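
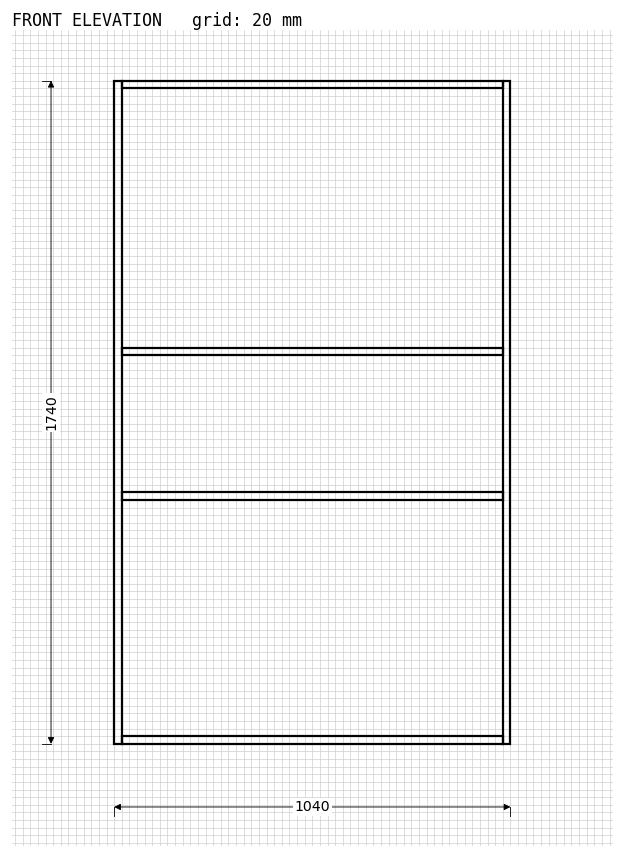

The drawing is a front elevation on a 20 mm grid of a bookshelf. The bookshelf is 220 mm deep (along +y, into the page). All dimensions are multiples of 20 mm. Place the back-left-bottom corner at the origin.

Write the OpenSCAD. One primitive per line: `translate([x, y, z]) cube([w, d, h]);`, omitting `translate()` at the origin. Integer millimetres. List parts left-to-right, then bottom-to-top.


cube([20, 220, 1740]);
translate([20, 0, 0]) cube([1000, 220, 20]);
translate([20, 0, 640]) cube([1000, 220, 20]);
translate([20, 0, 1020]) cube([1000, 220, 20]);
translate([20, 0, 1720]) cube([1000, 220, 20]);
translate([1020, 0, 0]) cube([20, 220, 1740]);


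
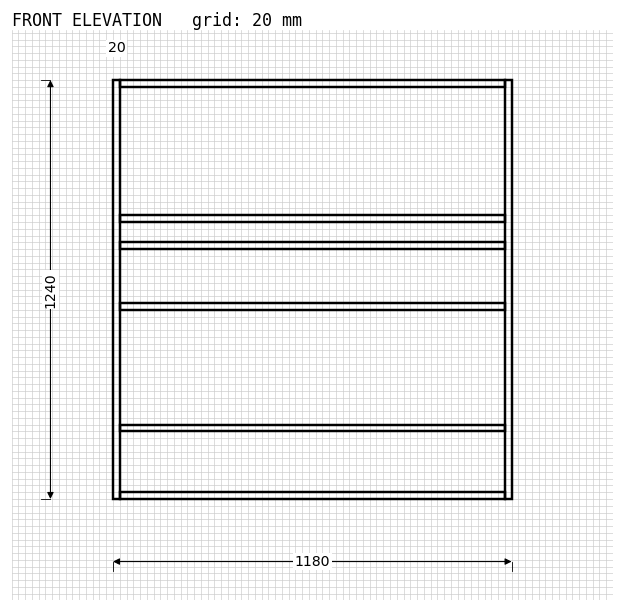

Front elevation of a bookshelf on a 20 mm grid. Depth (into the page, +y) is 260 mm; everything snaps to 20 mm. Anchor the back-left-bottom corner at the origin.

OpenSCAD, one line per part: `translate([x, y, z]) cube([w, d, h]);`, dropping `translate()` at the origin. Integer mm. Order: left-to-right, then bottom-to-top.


cube([20, 260, 1240]);
translate([20, 0, 0]) cube([1140, 260, 20]);
translate([20, 0, 200]) cube([1140, 260, 20]);
translate([20, 0, 560]) cube([1140, 260, 20]);
translate([20, 0, 740]) cube([1140, 260, 20]);
translate([20, 0, 820]) cube([1140, 260, 20]);
translate([20, 0, 1220]) cube([1140, 260, 20]);
translate([1160, 0, 0]) cube([20, 260, 1240]);


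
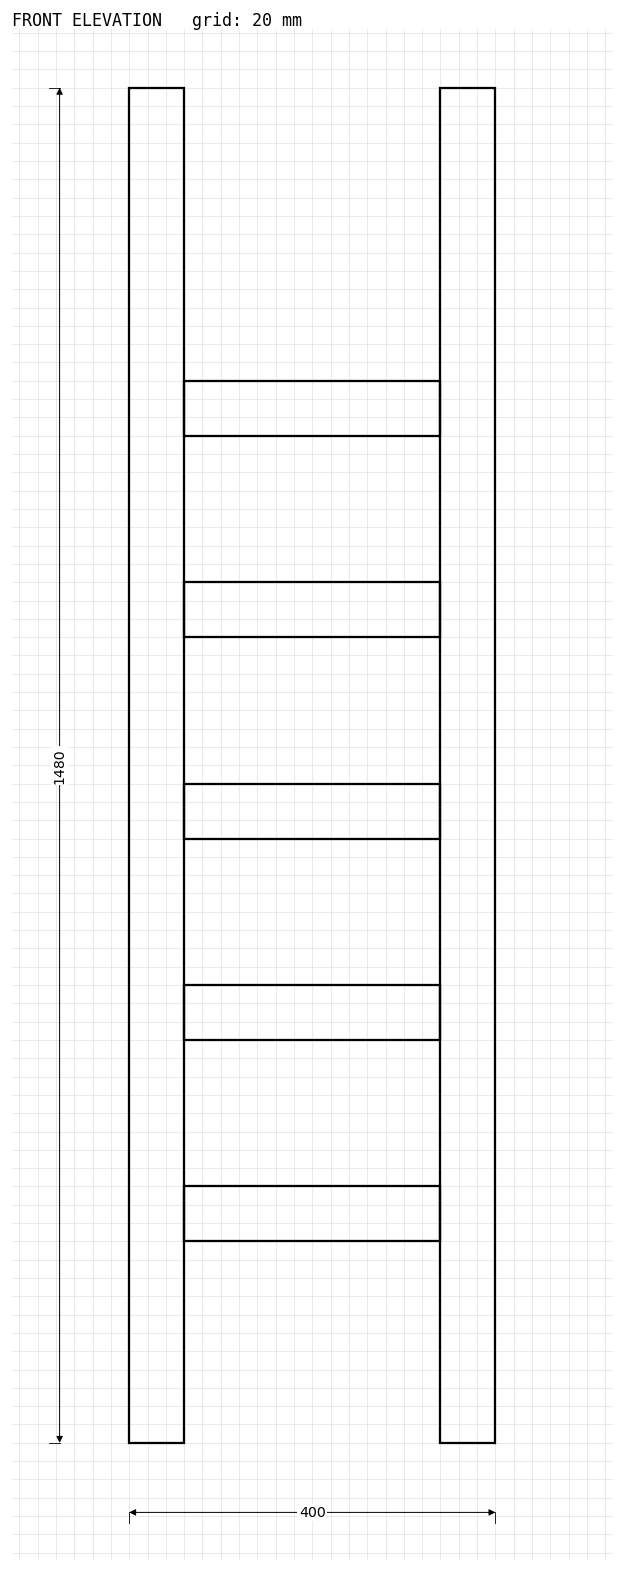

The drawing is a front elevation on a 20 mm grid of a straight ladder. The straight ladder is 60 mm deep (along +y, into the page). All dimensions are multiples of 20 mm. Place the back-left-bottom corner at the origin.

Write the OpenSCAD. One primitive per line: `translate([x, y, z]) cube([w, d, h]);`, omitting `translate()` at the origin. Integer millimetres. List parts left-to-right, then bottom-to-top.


cube([60, 60, 1480]);
translate([60, 0, 220]) cube([280, 60, 60]);
translate([60, 0, 440]) cube([280, 60, 60]);
translate([60, 0, 660]) cube([280, 60, 60]);
translate([60, 0, 880]) cube([280, 60, 60]);
translate([60, 0, 1100]) cube([280, 60, 60]);
translate([340, 0, 0]) cube([60, 60, 1480]);


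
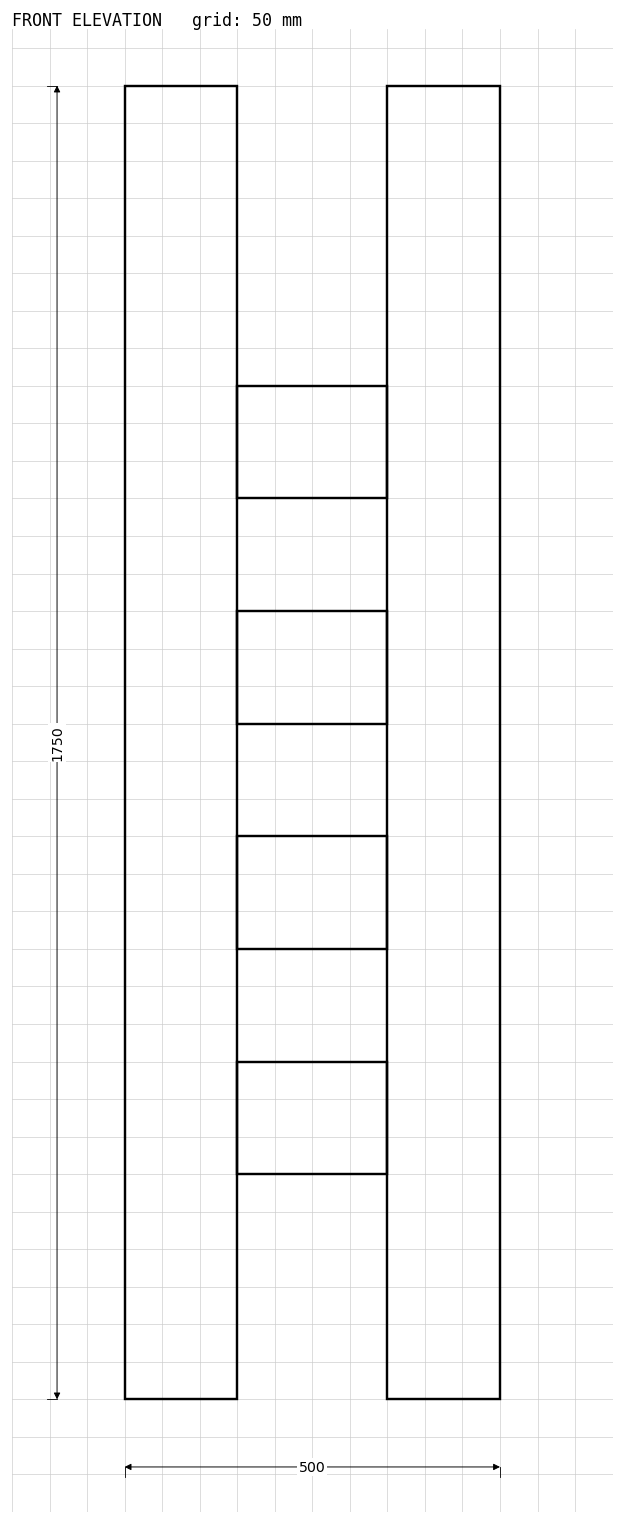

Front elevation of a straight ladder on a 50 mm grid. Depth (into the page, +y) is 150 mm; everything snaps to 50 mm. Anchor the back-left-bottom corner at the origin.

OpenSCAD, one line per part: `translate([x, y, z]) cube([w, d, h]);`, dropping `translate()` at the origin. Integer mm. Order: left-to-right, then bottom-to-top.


cube([150, 150, 1750]);
translate([150, 0, 300]) cube([200, 150, 150]);
translate([150, 0, 600]) cube([200, 150, 150]);
translate([150, 0, 900]) cube([200, 150, 150]);
translate([150, 0, 1200]) cube([200, 150, 150]);
translate([350, 0, 0]) cube([150, 150, 1750]);


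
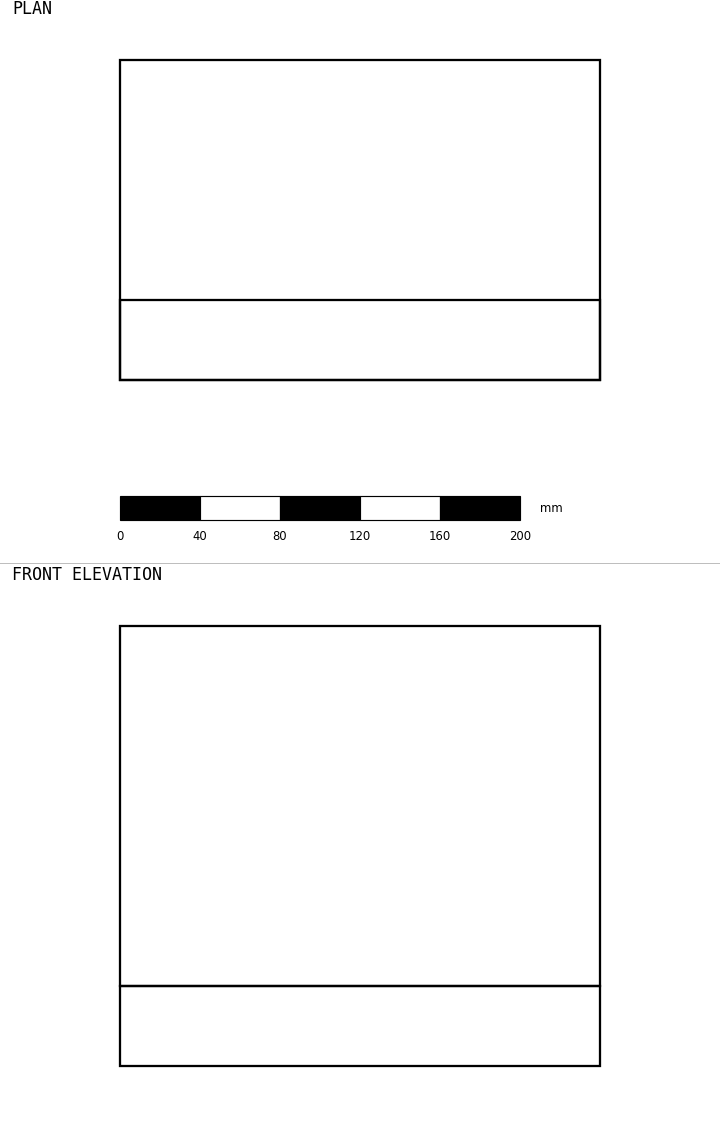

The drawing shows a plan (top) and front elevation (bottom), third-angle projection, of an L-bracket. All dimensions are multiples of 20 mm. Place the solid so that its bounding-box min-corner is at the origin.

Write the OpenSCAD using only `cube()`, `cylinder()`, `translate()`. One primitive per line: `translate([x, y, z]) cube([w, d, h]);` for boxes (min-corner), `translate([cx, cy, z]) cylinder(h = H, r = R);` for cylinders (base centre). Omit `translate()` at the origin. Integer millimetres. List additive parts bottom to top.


cube([240, 160, 40]);
translate([0, 0, 40]) cube([240, 40, 180]);


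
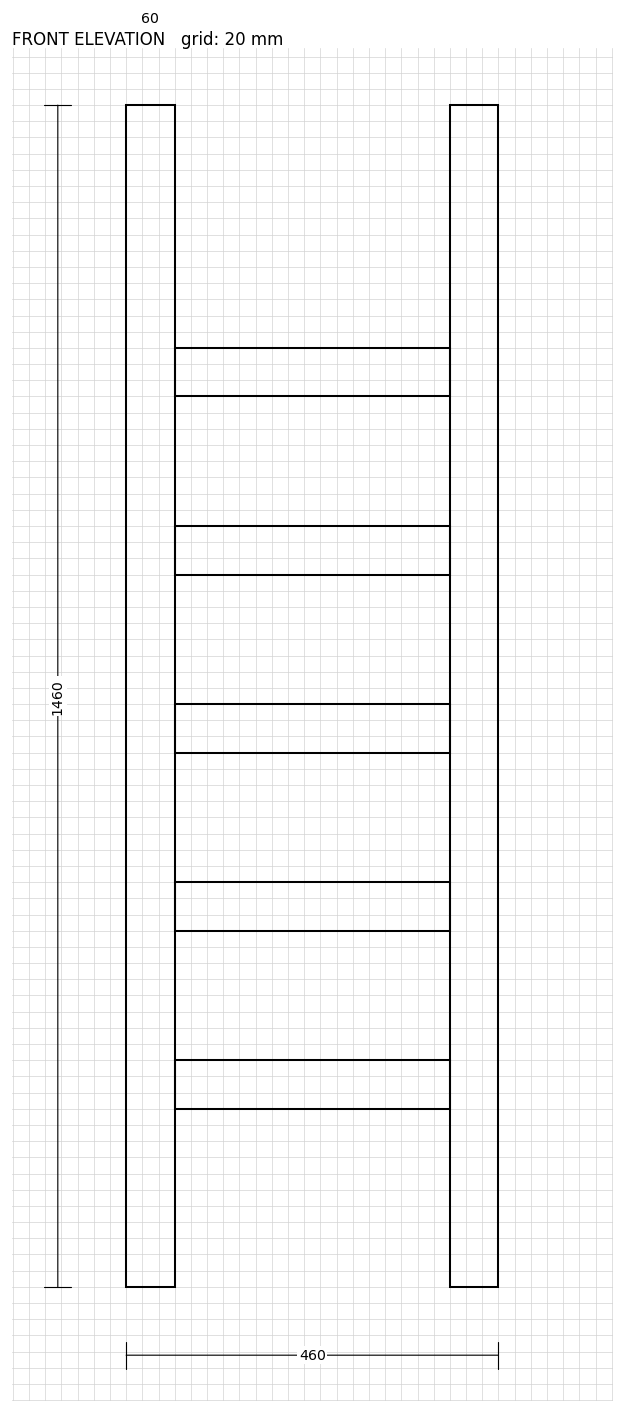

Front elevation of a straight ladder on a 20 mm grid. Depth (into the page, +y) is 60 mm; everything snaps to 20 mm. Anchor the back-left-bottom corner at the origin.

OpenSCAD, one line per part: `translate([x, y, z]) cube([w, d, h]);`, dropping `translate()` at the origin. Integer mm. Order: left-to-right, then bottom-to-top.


cube([60, 60, 1460]);
translate([60, 0, 220]) cube([340, 60, 60]);
translate([60, 0, 440]) cube([340, 60, 60]);
translate([60, 0, 660]) cube([340, 60, 60]);
translate([60, 0, 880]) cube([340, 60, 60]);
translate([60, 0, 1100]) cube([340, 60, 60]);
translate([400, 0, 0]) cube([60, 60, 1460]);


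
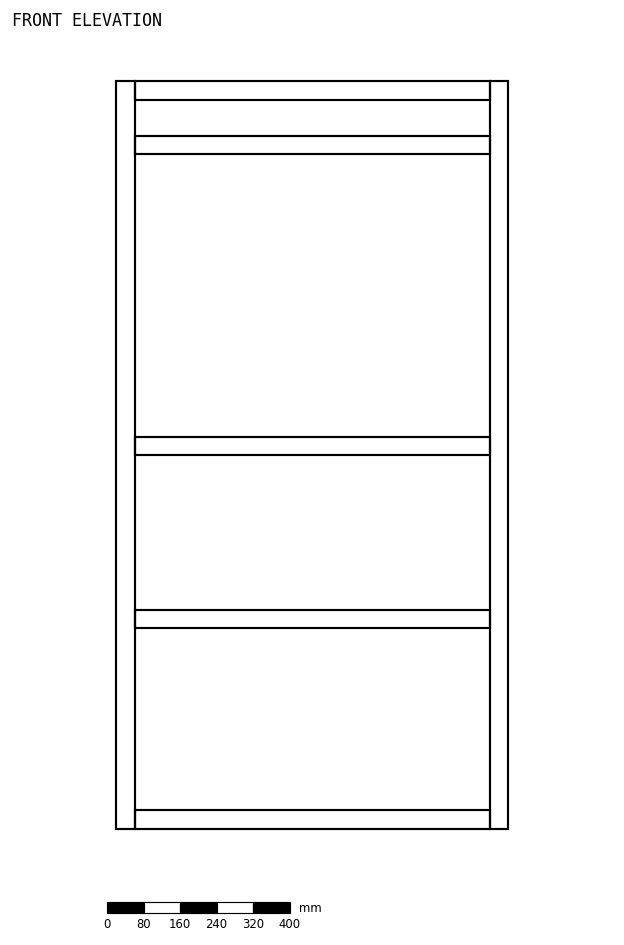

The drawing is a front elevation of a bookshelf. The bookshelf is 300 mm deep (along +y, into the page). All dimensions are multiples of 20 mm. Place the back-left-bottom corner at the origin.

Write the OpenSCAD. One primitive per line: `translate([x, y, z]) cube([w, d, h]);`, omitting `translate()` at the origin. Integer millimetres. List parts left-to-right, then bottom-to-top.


cube([40, 300, 1640]);
translate([40, 0, 0]) cube([780, 300, 40]);
translate([40, 0, 440]) cube([780, 300, 40]);
translate([40, 0, 820]) cube([780, 300, 40]);
translate([40, 0, 1480]) cube([780, 300, 40]);
translate([40, 0, 1600]) cube([780, 300, 40]);
translate([820, 0, 0]) cube([40, 300, 1640]);


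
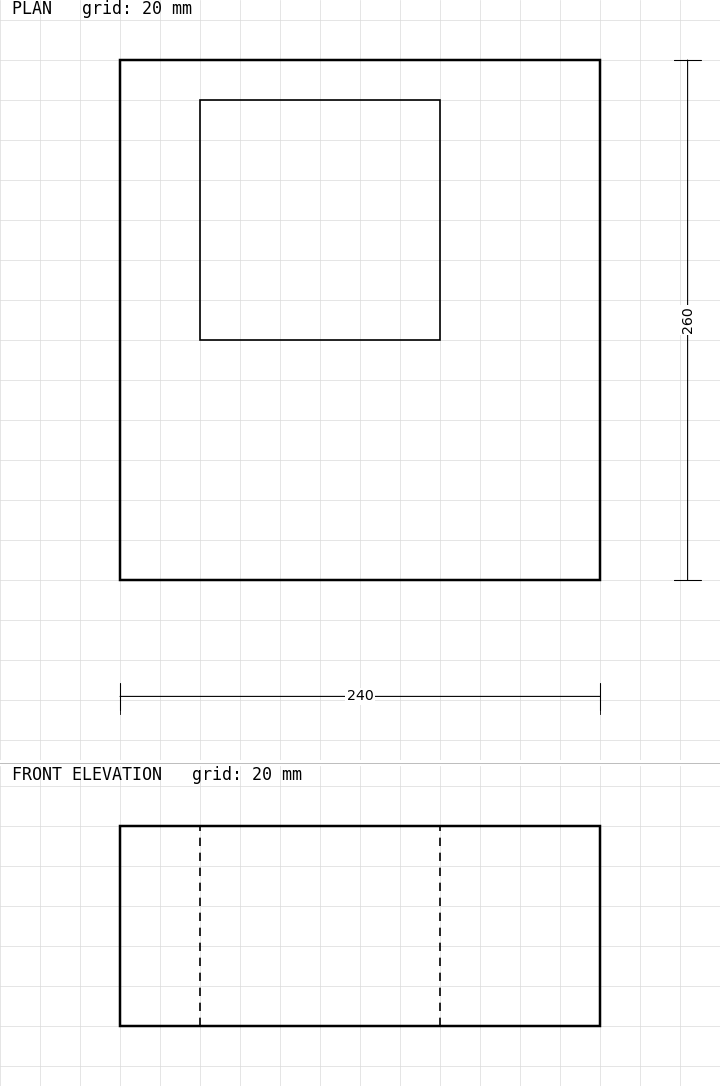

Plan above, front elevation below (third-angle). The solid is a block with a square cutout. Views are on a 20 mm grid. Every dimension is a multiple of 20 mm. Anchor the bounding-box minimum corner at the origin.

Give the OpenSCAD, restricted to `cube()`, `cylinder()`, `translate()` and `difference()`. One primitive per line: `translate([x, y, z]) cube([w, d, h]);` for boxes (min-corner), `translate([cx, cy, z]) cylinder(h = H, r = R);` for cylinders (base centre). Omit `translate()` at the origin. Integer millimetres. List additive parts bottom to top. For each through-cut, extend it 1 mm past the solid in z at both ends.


difference() {
  cube([240, 260, 100]);
  translate([40, 120, -1]) cube([120, 120, 102]);
}


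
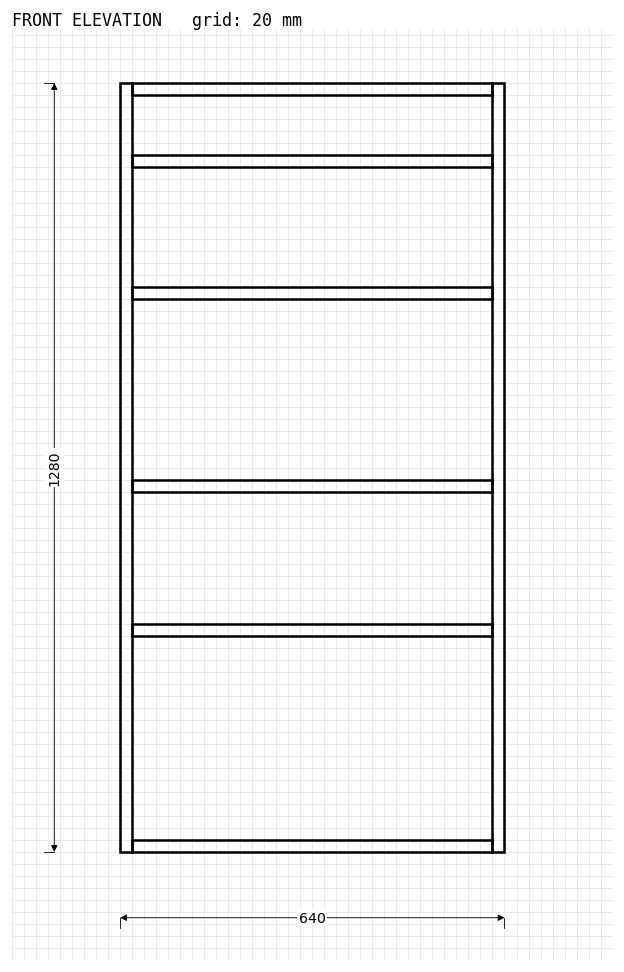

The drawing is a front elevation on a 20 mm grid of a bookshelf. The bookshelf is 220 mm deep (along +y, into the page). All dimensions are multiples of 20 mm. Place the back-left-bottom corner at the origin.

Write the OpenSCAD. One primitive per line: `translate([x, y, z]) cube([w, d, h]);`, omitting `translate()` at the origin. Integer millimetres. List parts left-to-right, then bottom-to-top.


cube([20, 220, 1280]);
translate([20, 0, 0]) cube([600, 220, 20]);
translate([20, 0, 360]) cube([600, 220, 20]);
translate([20, 0, 600]) cube([600, 220, 20]);
translate([20, 0, 920]) cube([600, 220, 20]);
translate([20, 0, 1140]) cube([600, 220, 20]);
translate([20, 0, 1260]) cube([600, 220, 20]);
translate([620, 0, 0]) cube([20, 220, 1280]);


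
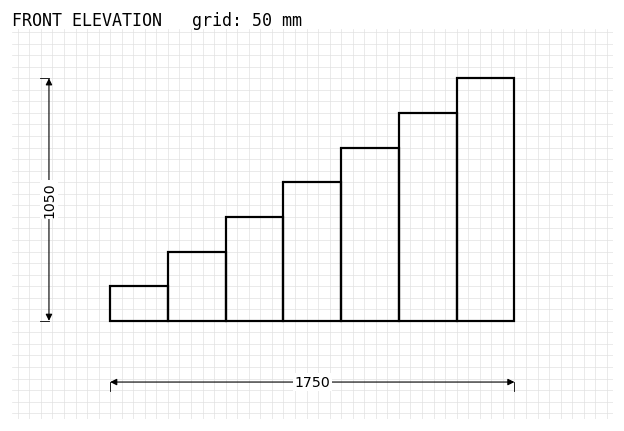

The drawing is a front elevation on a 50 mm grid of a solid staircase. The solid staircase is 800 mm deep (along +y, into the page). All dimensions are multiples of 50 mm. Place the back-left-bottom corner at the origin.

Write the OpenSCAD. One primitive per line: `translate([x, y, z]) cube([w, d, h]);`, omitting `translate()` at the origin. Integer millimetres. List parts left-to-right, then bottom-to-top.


cube([250, 800, 150]);
translate([250, 0, 0]) cube([250, 800, 300]);
translate([500, 0, 0]) cube([250, 800, 450]);
translate([750, 0, 0]) cube([250, 800, 600]);
translate([1000, 0, 0]) cube([250, 800, 750]);
translate([1250, 0, 0]) cube([250, 800, 900]);
translate([1500, 0, 0]) cube([250, 800, 1050]);


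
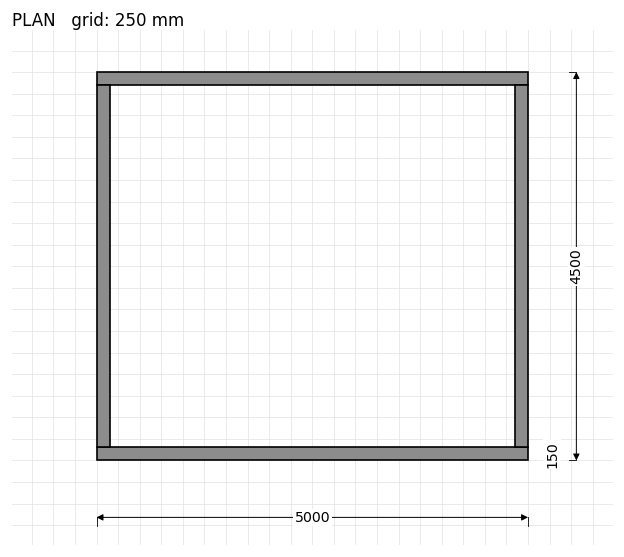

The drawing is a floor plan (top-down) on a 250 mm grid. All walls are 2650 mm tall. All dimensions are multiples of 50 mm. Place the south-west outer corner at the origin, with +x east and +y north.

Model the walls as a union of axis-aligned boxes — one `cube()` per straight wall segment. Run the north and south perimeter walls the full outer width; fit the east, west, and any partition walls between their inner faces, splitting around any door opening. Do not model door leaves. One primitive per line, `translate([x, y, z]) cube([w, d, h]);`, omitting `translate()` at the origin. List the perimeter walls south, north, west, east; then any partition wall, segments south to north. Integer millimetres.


cube([5000, 150, 2650]);
translate([0, 4350, 0]) cube([5000, 150, 2650]);
translate([0, 150, 0]) cube([150, 4200, 2650]);
translate([4850, 150, 0]) cube([150, 4200, 2650]);


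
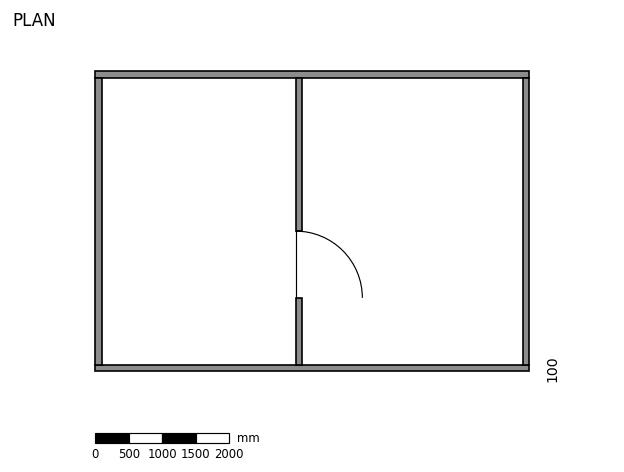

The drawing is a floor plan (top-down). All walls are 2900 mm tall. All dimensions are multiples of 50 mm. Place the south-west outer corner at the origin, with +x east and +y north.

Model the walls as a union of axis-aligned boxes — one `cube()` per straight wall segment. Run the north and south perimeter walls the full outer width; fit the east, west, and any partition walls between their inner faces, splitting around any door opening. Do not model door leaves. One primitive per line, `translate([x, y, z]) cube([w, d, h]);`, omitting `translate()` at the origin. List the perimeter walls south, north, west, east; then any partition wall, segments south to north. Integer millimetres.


cube([6500, 100, 2900]);
translate([0, 4400, 0]) cube([6500, 100, 2900]);
translate([0, 100, 0]) cube([100, 4300, 2900]);
translate([6400, 100, 0]) cube([100, 4300, 2900]);
translate([3000, 100, 0]) cube([100, 1000, 2900]);
translate([3000, 2100, 0]) cube([100, 2300, 2900]);


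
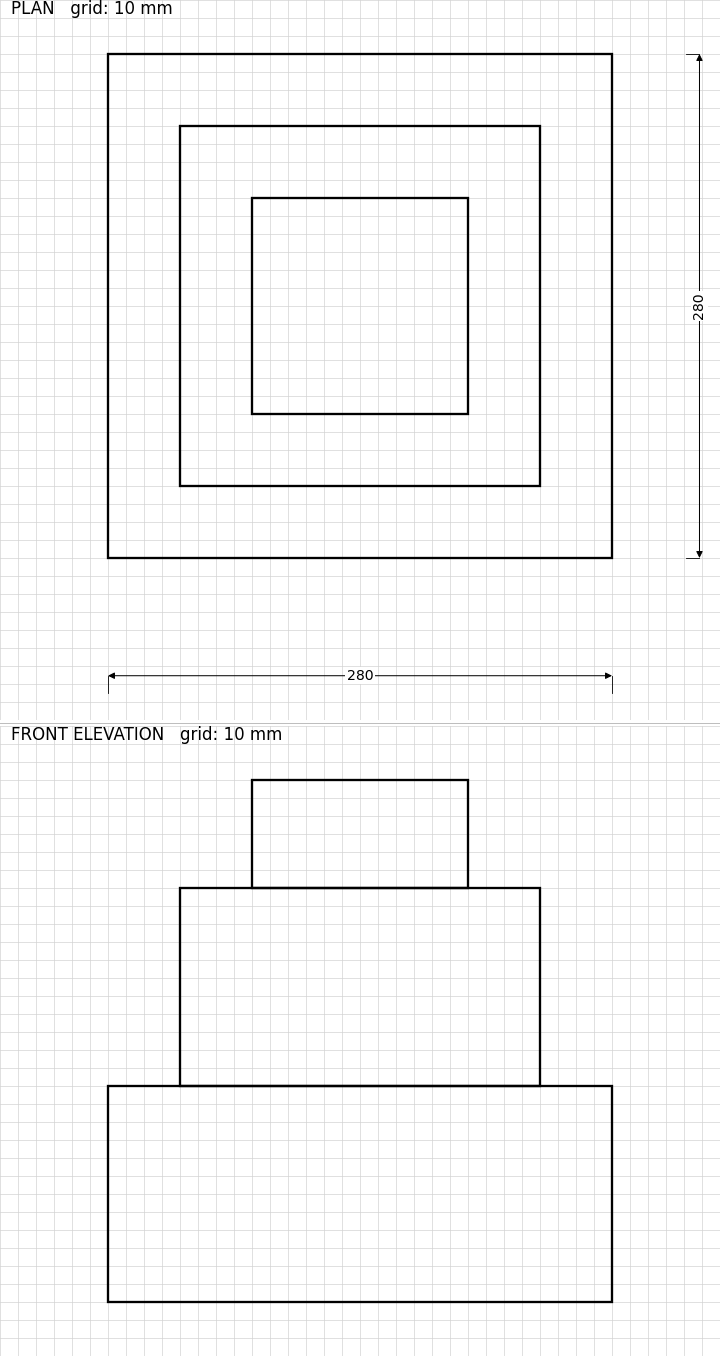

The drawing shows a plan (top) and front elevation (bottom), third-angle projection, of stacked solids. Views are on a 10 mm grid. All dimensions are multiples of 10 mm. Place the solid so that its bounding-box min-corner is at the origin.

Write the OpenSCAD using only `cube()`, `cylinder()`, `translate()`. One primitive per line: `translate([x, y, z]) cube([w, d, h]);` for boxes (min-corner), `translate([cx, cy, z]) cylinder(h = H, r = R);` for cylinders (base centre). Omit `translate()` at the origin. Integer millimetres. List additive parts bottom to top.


cube([280, 280, 120]);
translate([40, 40, 120]) cube([200, 200, 110]);
translate([80, 80, 230]) cube([120, 120, 60]);


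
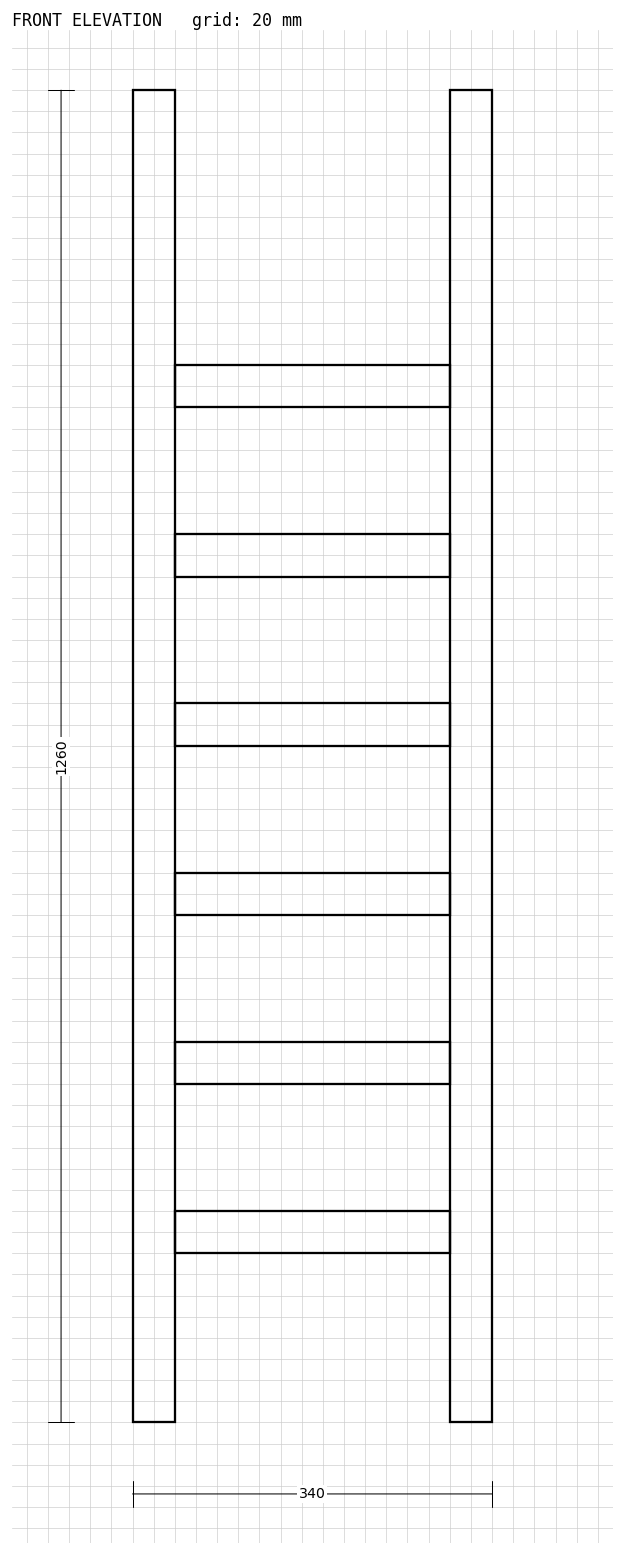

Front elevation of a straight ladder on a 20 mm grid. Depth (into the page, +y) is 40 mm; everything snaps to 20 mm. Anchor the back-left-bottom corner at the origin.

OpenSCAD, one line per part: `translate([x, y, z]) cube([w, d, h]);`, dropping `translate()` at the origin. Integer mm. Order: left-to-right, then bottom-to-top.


cube([40, 40, 1260]);
translate([40, 0, 160]) cube([260, 40, 40]);
translate([40, 0, 320]) cube([260, 40, 40]);
translate([40, 0, 480]) cube([260, 40, 40]);
translate([40, 0, 640]) cube([260, 40, 40]);
translate([40, 0, 800]) cube([260, 40, 40]);
translate([40, 0, 960]) cube([260, 40, 40]);
translate([300, 0, 0]) cube([40, 40, 1260]);


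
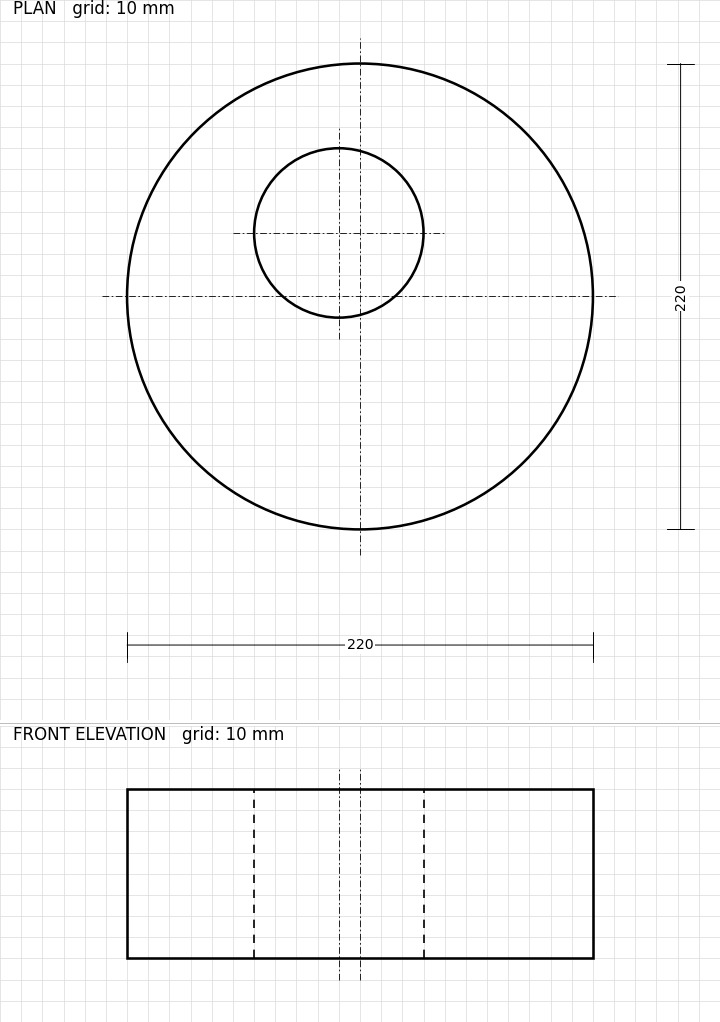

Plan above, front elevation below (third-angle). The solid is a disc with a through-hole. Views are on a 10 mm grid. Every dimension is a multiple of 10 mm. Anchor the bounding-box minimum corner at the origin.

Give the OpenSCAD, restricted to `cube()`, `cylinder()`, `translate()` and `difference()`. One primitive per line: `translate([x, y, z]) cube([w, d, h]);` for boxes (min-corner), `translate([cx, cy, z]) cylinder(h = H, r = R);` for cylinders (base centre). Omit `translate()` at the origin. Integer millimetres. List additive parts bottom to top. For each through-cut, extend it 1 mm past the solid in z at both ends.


difference() {
  translate([110, 110, 0]) cylinder(h = 80, r = 110);
  translate([100, 140, -1]) cylinder(h = 82, r = 40);
}


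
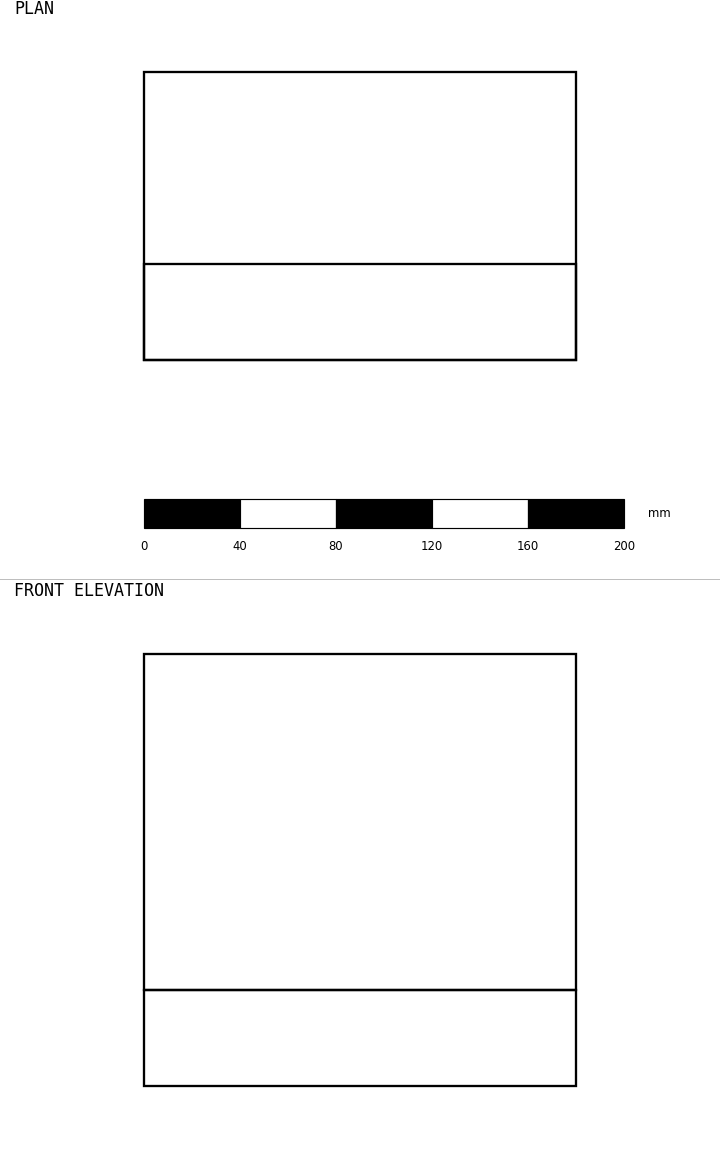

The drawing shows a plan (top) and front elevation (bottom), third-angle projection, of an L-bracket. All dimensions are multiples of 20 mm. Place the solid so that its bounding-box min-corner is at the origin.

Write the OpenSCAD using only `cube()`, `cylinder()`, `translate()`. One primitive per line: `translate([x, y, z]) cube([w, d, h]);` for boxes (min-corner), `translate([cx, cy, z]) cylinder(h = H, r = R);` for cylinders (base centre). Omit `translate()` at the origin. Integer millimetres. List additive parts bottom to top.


cube([180, 120, 40]);
translate([0, 0, 40]) cube([180, 40, 140]);


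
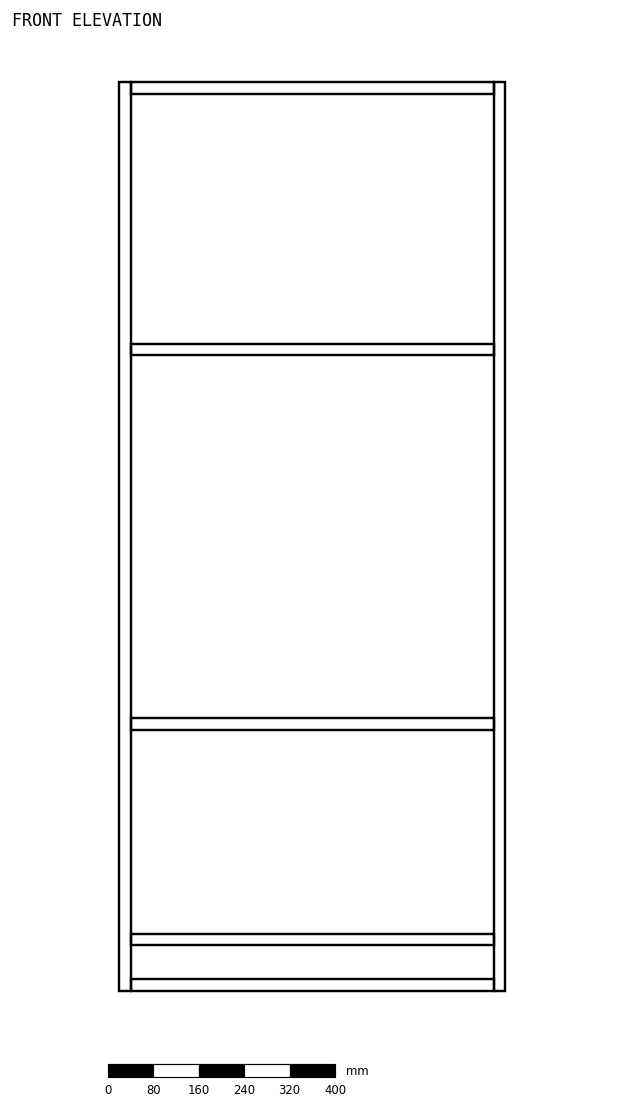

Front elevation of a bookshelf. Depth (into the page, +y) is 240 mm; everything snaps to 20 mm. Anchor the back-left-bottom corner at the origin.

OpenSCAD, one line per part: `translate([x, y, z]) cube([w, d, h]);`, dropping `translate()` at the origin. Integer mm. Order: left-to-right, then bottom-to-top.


cube([20, 240, 1600]);
translate([20, 0, 0]) cube([640, 240, 20]);
translate([20, 0, 80]) cube([640, 240, 20]);
translate([20, 0, 460]) cube([640, 240, 20]);
translate([20, 0, 1120]) cube([640, 240, 20]);
translate([20, 0, 1580]) cube([640, 240, 20]);
translate([660, 0, 0]) cube([20, 240, 1600]);


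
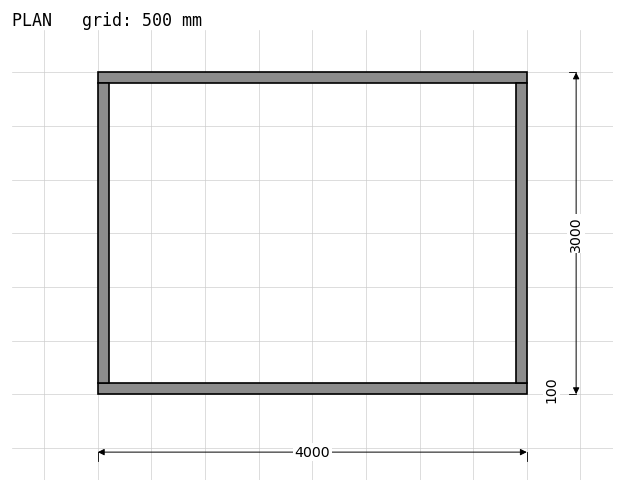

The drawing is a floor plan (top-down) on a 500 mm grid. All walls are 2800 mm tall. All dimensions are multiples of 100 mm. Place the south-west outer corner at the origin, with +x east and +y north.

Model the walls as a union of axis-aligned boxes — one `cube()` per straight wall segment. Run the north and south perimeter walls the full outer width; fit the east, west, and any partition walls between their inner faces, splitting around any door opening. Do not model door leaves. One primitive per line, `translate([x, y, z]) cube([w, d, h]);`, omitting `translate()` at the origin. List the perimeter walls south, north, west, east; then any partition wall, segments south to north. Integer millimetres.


cube([4000, 100, 2800]);
translate([0, 2900, 0]) cube([4000, 100, 2800]);
translate([0, 100, 0]) cube([100, 2800, 2800]);
translate([3900, 100, 0]) cube([100, 2800, 2800]);


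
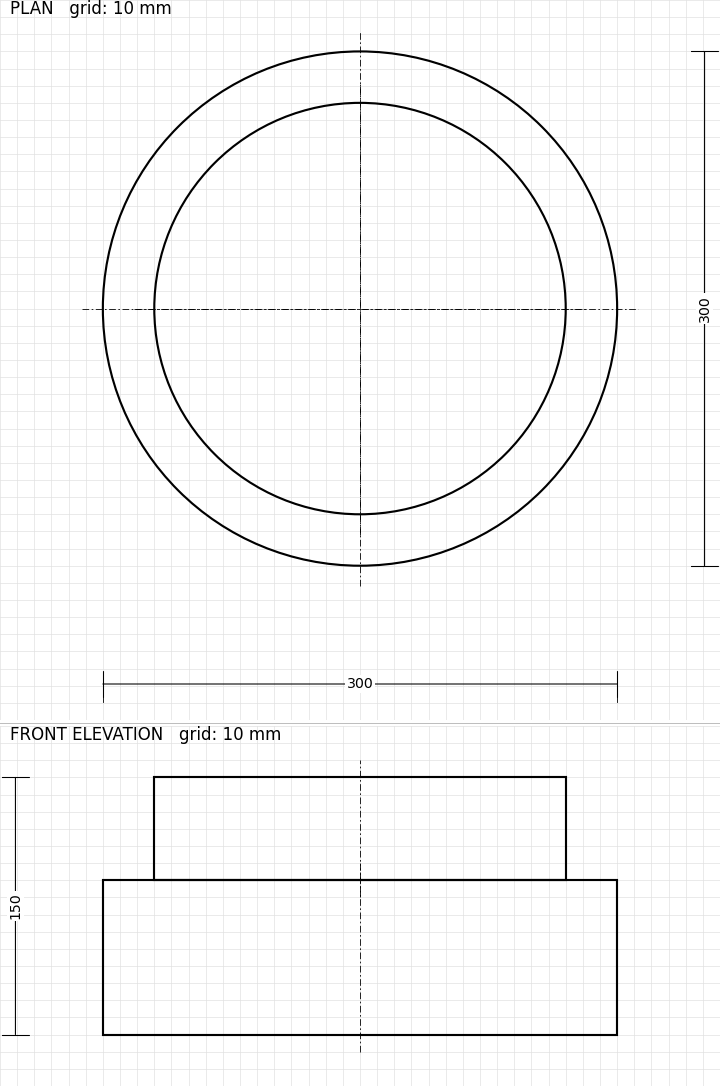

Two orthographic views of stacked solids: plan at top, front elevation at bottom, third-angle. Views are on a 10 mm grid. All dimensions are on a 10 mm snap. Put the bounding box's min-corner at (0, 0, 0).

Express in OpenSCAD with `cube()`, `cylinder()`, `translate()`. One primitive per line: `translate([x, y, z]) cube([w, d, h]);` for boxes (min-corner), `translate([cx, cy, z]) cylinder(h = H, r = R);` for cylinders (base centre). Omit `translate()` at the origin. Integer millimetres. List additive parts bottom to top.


translate([150, 150, 0]) cylinder(h = 90, r = 150);
translate([150, 150, 90]) cylinder(h = 60, r = 120);


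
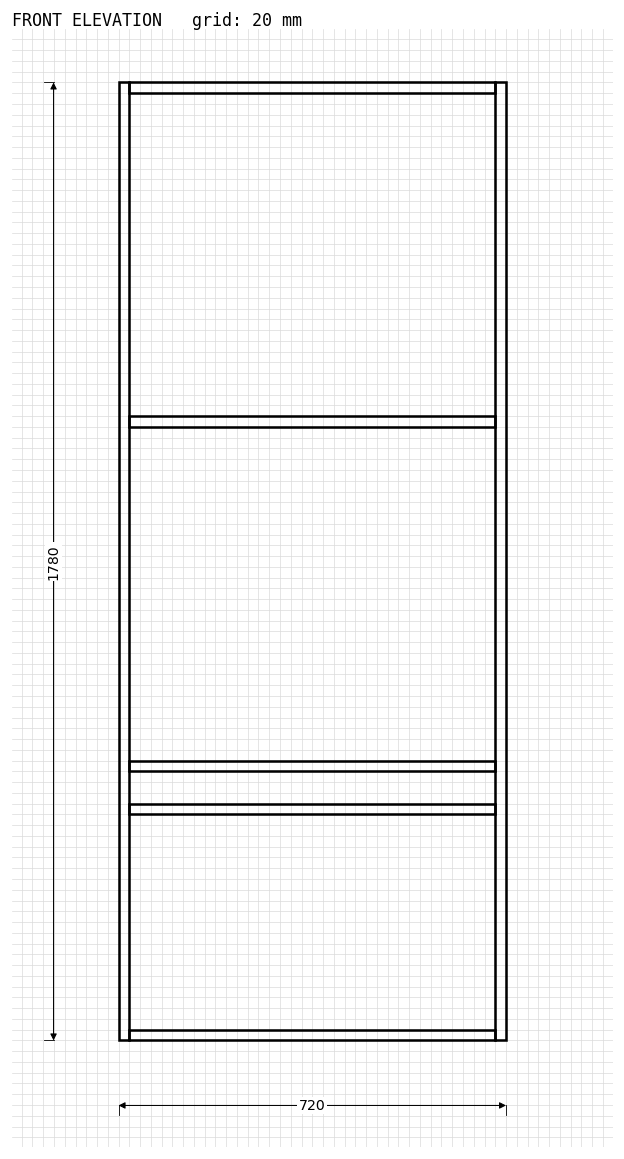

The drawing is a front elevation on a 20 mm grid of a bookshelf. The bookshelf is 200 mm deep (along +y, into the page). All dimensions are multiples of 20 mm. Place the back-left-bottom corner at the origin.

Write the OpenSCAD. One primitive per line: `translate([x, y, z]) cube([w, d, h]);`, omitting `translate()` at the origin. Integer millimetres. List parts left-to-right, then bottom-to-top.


cube([20, 200, 1780]);
translate([20, 0, 0]) cube([680, 200, 20]);
translate([20, 0, 420]) cube([680, 200, 20]);
translate([20, 0, 500]) cube([680, 200, 20]);
translate([20, 0, 1140]) cube([680, 200, 20]);
translate([20, 0, 1760]) cube([680, 200, 20]);
translate([700, 0, 0]) cube([20, 200, 1780]);


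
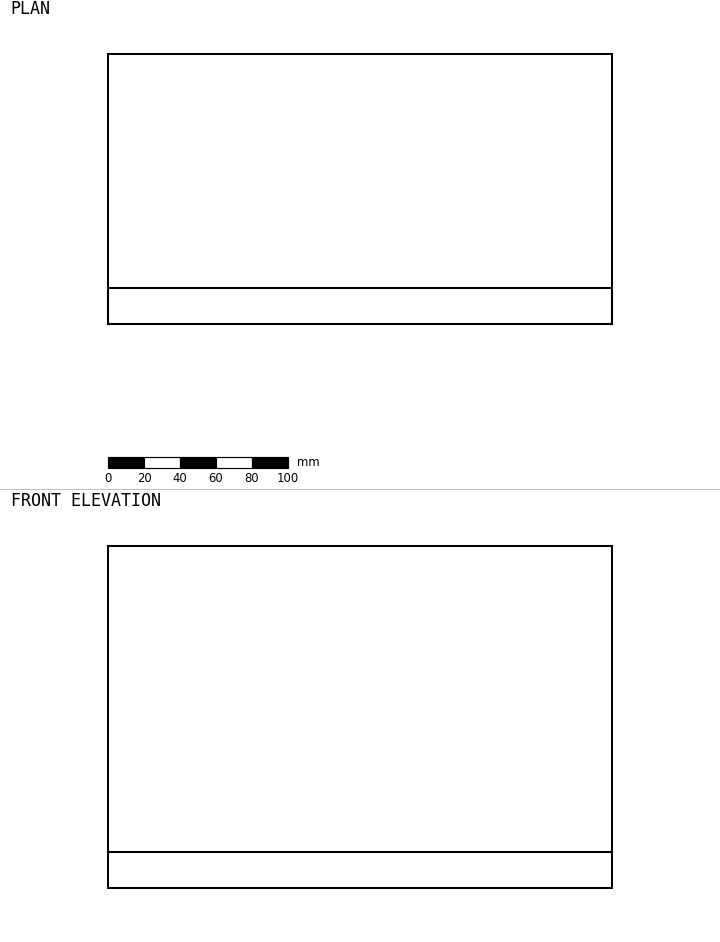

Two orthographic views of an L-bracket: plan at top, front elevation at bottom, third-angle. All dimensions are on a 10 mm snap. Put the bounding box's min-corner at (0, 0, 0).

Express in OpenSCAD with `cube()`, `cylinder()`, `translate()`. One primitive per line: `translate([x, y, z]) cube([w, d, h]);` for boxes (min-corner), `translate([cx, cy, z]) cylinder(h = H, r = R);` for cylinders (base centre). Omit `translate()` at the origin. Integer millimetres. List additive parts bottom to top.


cube([280, 150, 20]);
translate([0, 0, 20]) cube([280, 20, 170]);


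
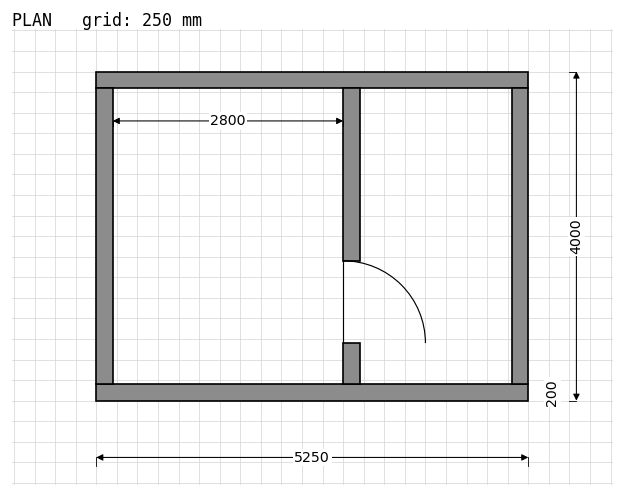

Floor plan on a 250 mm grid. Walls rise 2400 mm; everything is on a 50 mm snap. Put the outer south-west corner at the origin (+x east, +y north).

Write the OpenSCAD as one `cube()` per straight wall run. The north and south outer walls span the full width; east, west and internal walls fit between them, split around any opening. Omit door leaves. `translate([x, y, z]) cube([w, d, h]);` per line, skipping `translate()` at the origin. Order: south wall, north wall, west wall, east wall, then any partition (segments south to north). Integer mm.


cube([5250, 200, 2400]);
translate([0, 3800, 0]) cube([5250, 200, 2400]);
translate([0, 200, 0]) cube([200, 3600, 2400]);
translate([5050, 200, 0]) cube([200, 3600, 2400]);
translate([3000, 200, 0]) cube([200, 500, 2400]);
translate([3000, 1700, 0]) cube([200, 2100, 2400]);


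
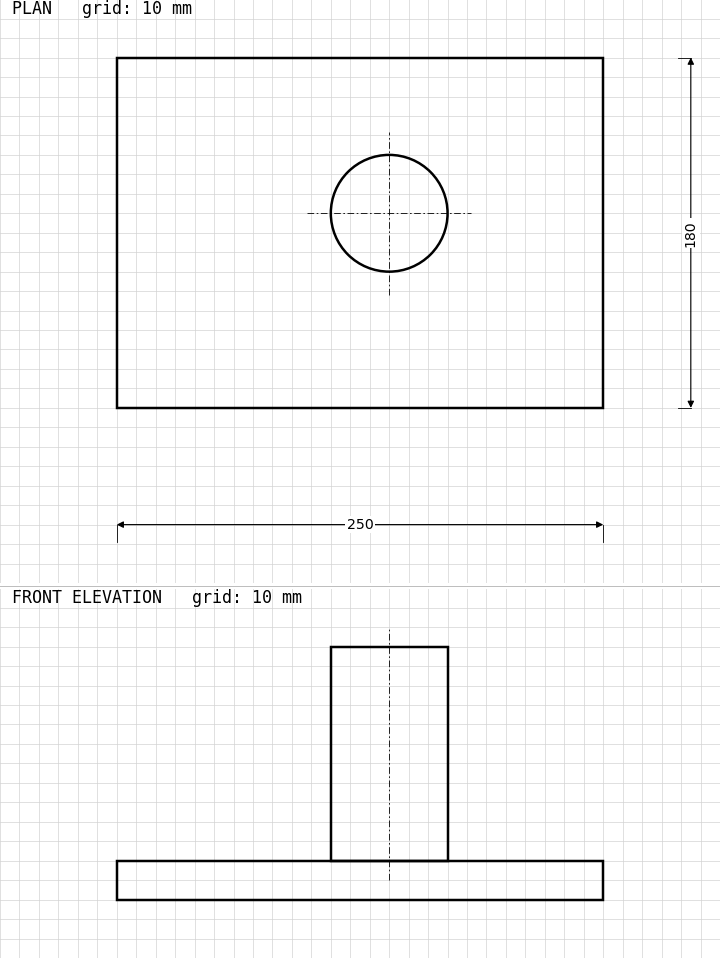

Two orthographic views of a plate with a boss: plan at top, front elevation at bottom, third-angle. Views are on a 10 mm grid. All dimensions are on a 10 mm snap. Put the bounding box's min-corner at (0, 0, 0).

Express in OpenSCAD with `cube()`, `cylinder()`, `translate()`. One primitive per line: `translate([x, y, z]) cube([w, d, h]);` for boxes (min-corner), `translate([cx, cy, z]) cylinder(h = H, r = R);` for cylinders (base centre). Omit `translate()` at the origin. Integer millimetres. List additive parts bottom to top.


cube([250, 180, 20]);
translate([140, 100, 20]) cylinder(h = 110, r = 30);


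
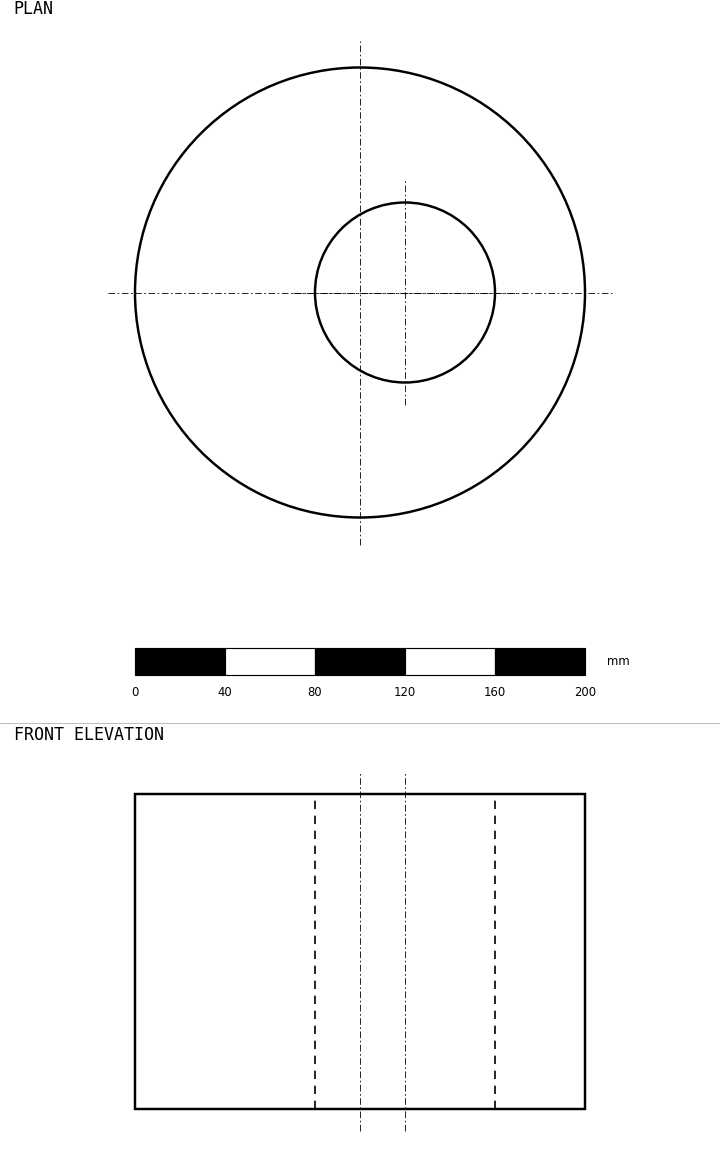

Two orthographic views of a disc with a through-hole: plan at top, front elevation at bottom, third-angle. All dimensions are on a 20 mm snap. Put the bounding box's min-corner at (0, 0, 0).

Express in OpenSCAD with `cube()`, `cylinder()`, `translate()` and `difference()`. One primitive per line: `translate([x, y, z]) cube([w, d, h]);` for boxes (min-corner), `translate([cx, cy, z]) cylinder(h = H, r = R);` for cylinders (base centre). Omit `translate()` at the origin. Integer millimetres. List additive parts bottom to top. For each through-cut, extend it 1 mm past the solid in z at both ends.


difference() {
  translate([100, 100, 0]) cylinder(h = 140, r = 100);
  translate([120, 100, -1]) cylinder(h = 142, r = 40);
}


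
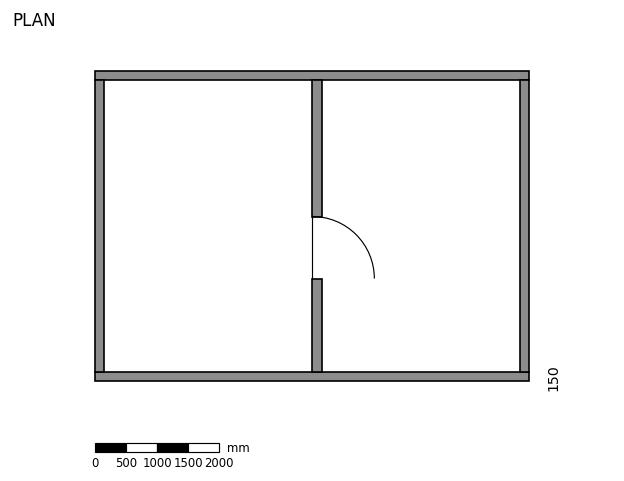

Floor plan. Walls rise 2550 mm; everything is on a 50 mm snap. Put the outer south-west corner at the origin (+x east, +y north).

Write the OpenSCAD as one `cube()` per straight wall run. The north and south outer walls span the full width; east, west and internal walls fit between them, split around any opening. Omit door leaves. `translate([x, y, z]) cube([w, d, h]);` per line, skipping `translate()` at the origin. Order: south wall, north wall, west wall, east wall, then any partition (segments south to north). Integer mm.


cube([7000, 150, 2550]);
translate([0, 4850, 0]) cube([7000, 150, 2550]);
translate([0, 150, 0]) cube([150, 4700, 2550]);
translate([6850, 150, 0]) cube([150, 4700, 2550]);
translate([3500, 150, 0]) cube([150, 1500, 2550]);
translate([3500, 2650, 0]) cube([150, 2200, 2550]);


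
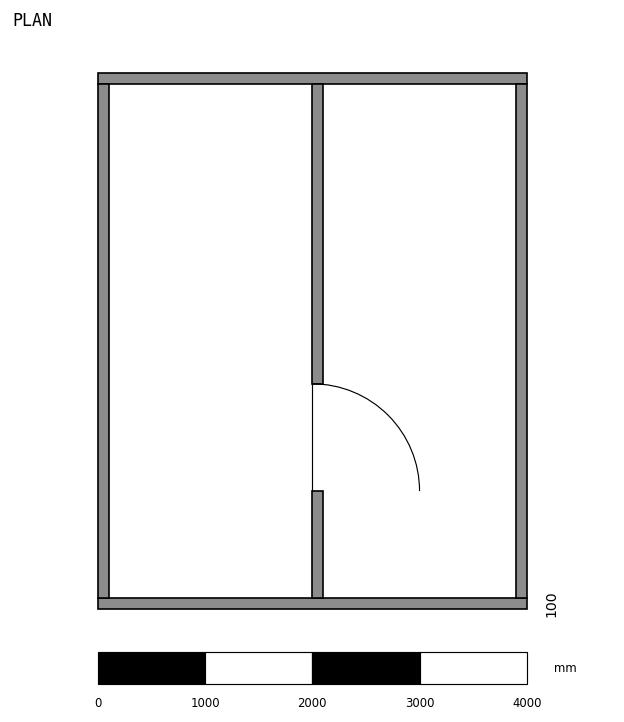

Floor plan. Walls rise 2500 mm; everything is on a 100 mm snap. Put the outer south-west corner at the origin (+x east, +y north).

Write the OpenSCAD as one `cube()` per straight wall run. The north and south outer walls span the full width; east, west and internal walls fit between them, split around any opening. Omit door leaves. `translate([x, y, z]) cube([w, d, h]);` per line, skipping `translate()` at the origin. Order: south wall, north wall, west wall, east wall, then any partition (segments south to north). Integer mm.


cube([4000, 100, 2500]);
translate([0, 4900, 0]) cube([4000, 100, 2500]);
translate([0, 100, 0]) cube([100, 4800, 2500]);
translate([3900, 100, 0]) cube([100, 4800, 2500]);
translate([2000, 100, 0]) cube([100, 1000, 2500]);
translate([2000, 2100, 0]) cube([100, 2800, 2500]);


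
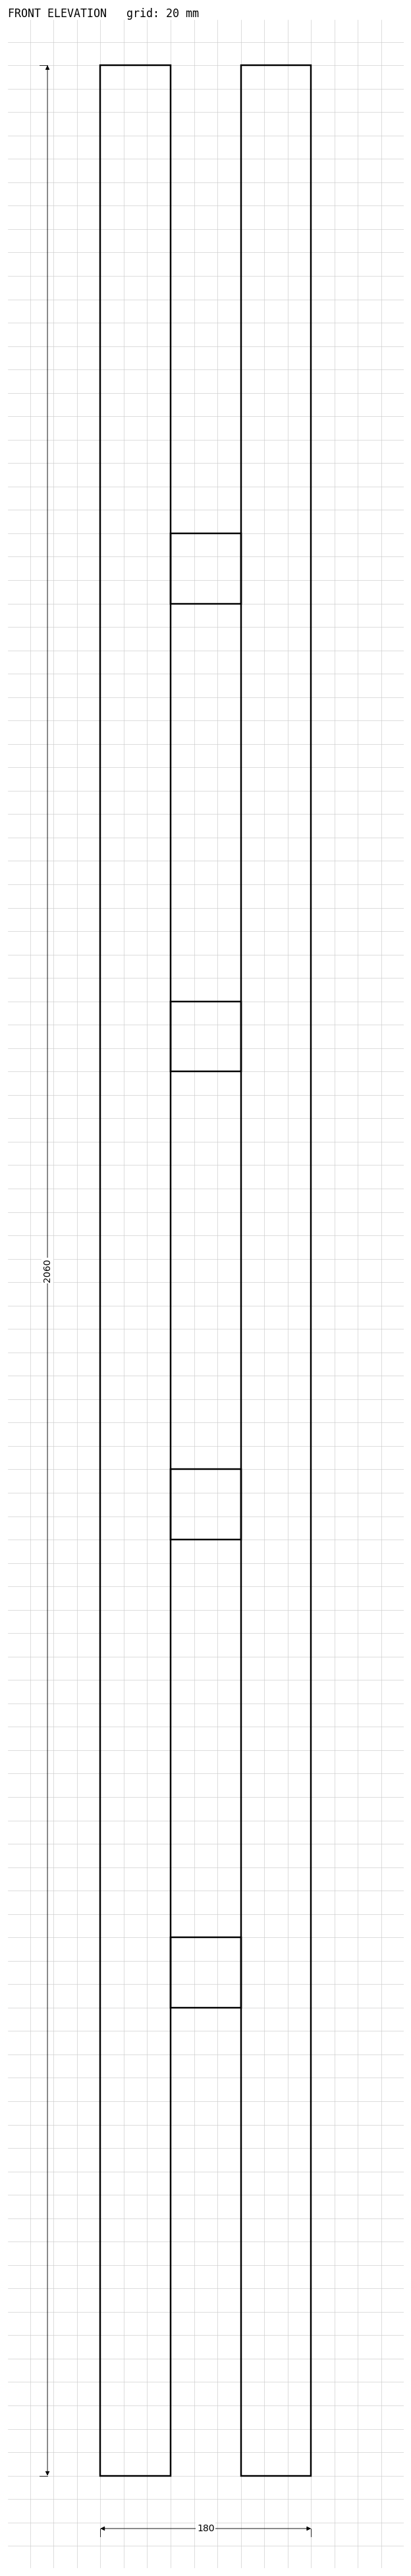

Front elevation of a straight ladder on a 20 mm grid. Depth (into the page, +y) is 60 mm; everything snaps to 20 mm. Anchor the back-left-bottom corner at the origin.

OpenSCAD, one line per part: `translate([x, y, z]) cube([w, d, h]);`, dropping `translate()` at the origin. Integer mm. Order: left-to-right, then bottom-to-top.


cube([60, 60, 2060]);
translate([60, 0, 400]) cube([60, 60, 60]);
translate([60, 0, 800]) cube([60, 60, 60]);
translate([60, 0, 1200]) cube([60, 60, 60]);
translate([60, 0, 1600]) cube([60, 60, 60]);
translate([120, 0, 0]) cube([60, 60, 2060]);


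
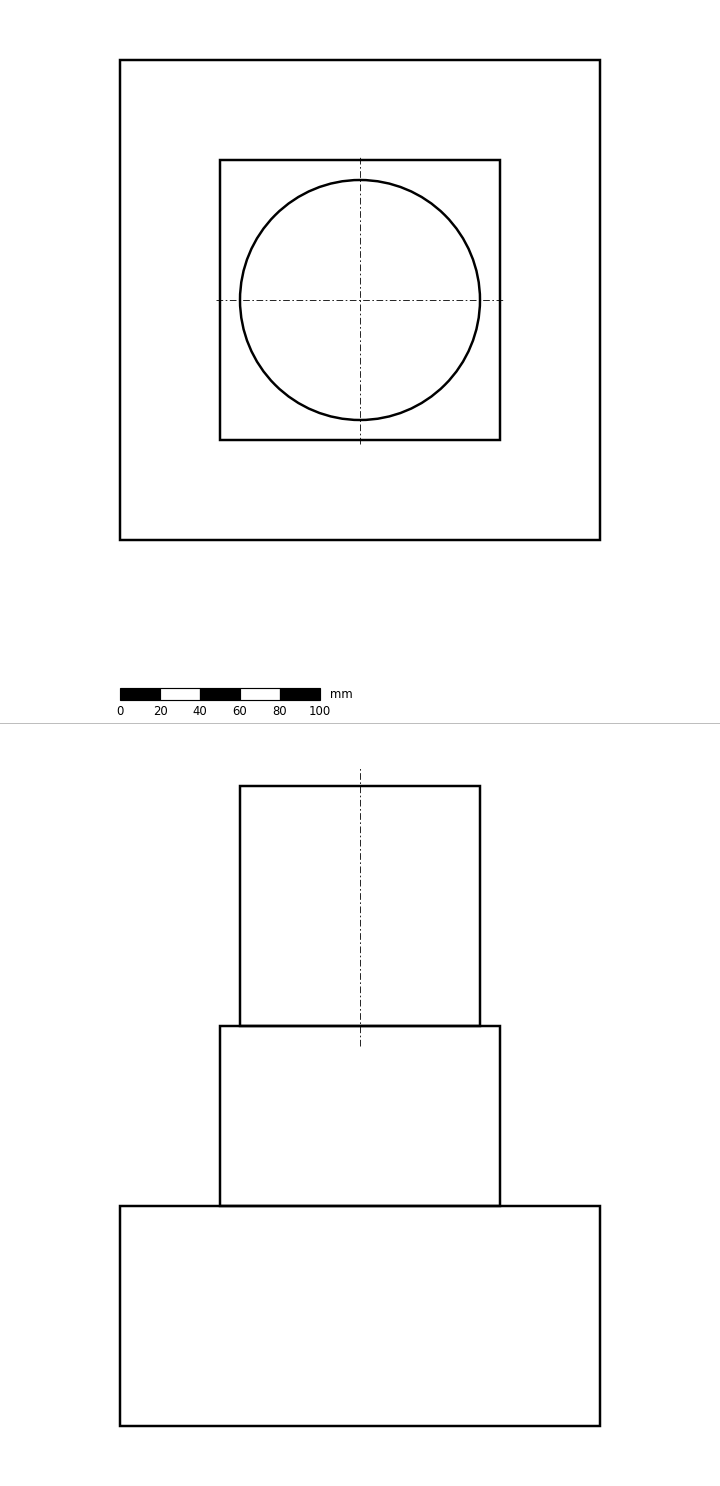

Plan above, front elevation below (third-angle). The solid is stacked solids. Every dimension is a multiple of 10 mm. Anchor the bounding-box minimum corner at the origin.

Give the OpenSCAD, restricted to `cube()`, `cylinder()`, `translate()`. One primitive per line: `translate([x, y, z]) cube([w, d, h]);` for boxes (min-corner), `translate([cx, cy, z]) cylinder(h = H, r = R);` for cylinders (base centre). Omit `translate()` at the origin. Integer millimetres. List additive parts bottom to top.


cube([240, 240, 110]);
translate([50, 50, 110]) cube([140, 140, 90]);
translate([120, 120, 200]) cylinder(h = 120, r = 60);


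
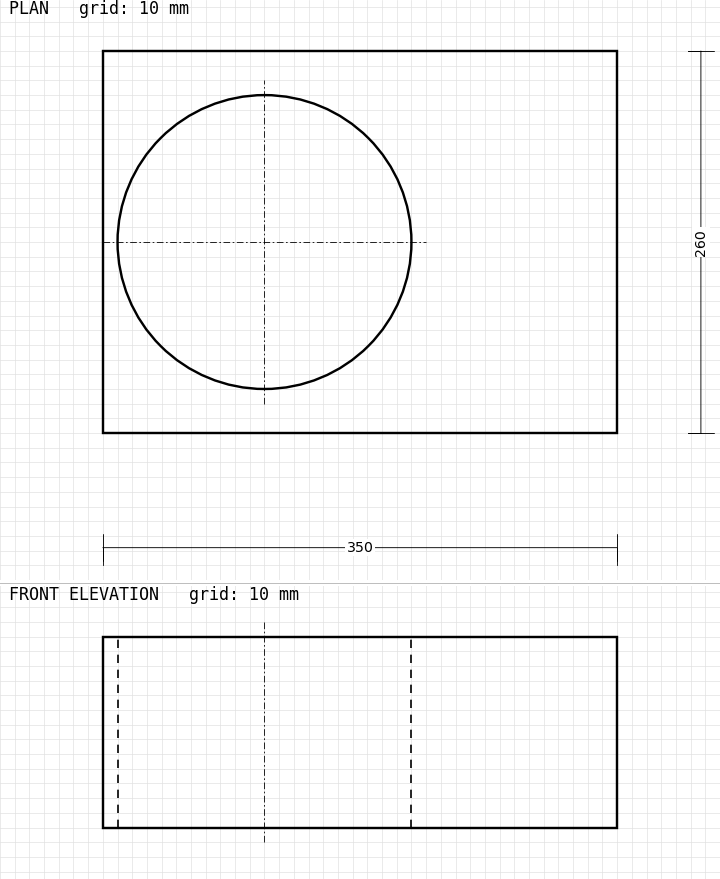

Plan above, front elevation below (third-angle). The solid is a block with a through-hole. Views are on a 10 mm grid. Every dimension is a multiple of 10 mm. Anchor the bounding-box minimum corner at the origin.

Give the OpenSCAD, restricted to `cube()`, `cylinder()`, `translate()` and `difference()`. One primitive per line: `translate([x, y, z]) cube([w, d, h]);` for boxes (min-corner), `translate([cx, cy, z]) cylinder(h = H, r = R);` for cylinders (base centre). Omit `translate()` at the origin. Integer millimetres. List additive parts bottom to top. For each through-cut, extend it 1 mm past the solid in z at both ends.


difference() {
  cube([350, 260, 130]);
  translate([110, 130, -1]) cylinder(h = 132, r = 100);
}


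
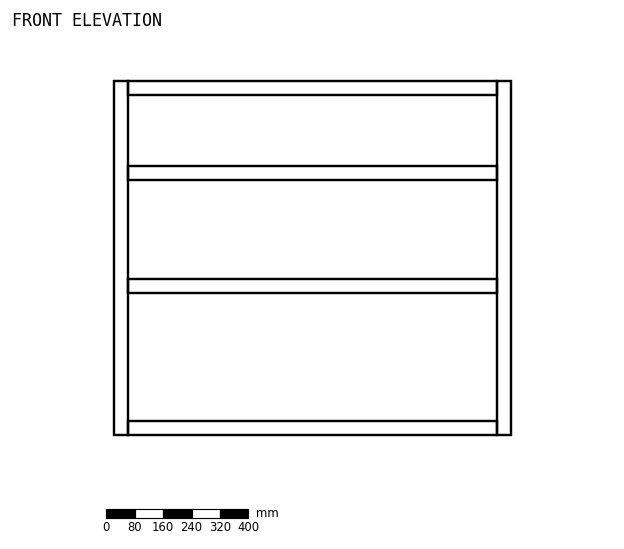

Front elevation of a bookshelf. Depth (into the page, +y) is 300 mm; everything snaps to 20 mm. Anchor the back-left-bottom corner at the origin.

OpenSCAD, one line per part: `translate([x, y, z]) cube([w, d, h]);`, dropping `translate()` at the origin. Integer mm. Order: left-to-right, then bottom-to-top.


cube([40, 300, 1000]);
translate([40, 0, 0]) cube([1040, 300, 40]);
translate([40, 0, 400]) cube([1040, 300, 40]);
translate([40, 0, 720]) cube([1040, 300, 40]);
translate([40, 0, 960]) cube([1040, 300, 40]);
translate([1080, 0, 0]) cube([40, 300, 1000]);


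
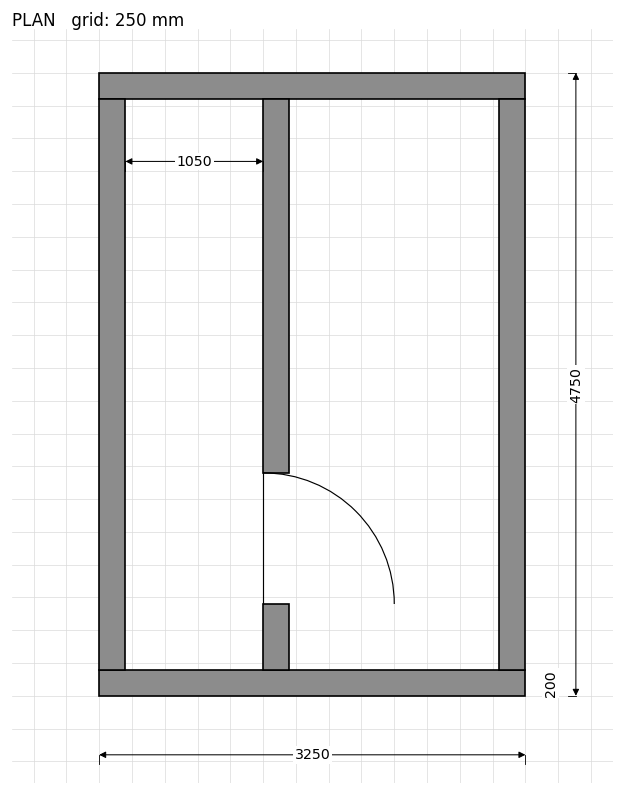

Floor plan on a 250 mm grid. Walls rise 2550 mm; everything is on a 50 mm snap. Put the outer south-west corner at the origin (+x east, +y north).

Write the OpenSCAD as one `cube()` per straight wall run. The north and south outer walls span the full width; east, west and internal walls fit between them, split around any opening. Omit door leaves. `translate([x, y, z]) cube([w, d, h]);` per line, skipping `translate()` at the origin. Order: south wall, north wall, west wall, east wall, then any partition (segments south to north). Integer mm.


cube([3250, 200, 2550]);
translate([0, 4550, 0]) cube([3250, 200, 2550]);
translate([0, 200, 0]) cube([200, 4350, 2550]);
translate([3050, 200, 0]) cube([200, 4350, 2550]);
translate([1250, 200, 0]) cube([200, 500, 2550]);
translate([1250, 1700, 0]) cube([200, 2850, 2550]);


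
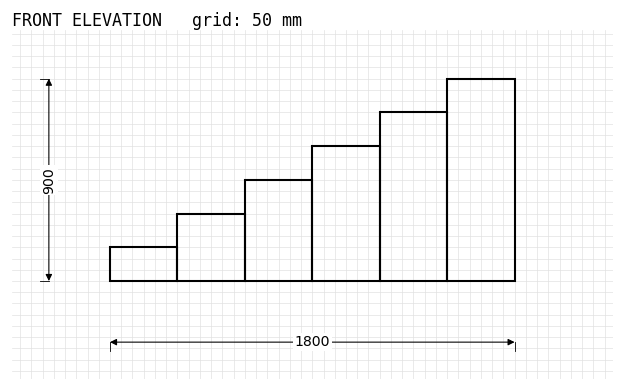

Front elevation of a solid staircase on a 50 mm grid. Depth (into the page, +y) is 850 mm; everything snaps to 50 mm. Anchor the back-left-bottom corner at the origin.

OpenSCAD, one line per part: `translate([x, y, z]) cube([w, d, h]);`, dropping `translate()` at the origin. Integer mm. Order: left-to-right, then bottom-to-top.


cube([300, 850, 150]);
translate([300, 0, 0]) cube([300, 850, 300]);
translate([600, 0, 0]) cube([300, 850, 450]);
translate([900, 0, 0]) cube([300, 850, 600]);
translate([1200, 0, 0]) cube([300, 850, 750]);
translate([1500, 0, 0]) cube([300, 850, 900]);


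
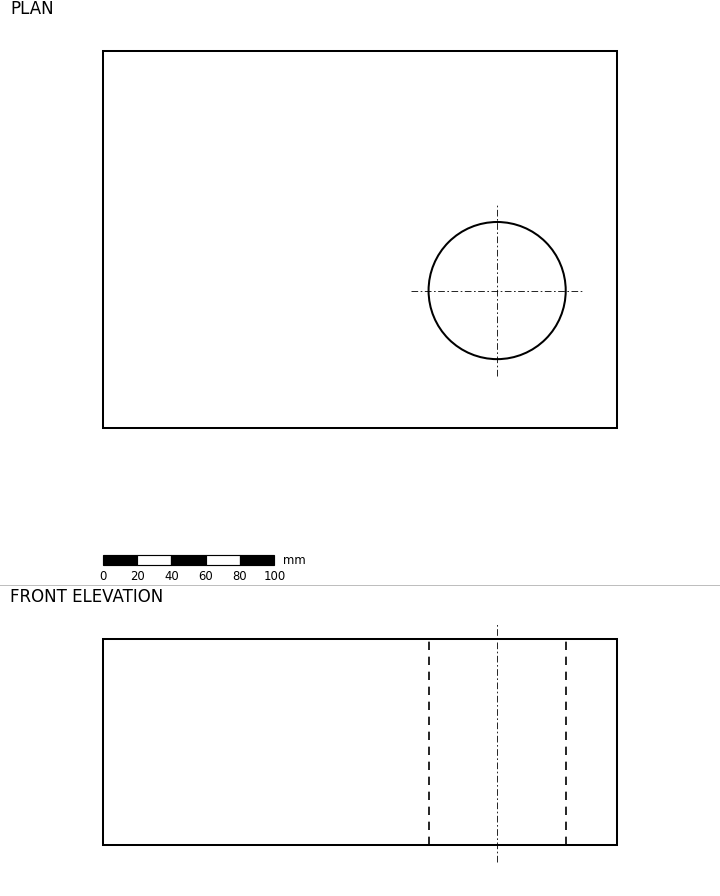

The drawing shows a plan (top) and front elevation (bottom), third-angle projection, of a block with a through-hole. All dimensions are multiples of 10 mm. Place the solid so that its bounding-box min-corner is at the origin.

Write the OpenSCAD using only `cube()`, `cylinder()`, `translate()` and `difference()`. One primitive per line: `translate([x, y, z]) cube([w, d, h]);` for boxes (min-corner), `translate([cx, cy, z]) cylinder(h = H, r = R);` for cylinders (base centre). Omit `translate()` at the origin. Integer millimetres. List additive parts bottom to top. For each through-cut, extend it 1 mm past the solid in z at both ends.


difference() {
  cube([300, 220, 120]);
  translate([230, 80, -1]) cylinder(h = 122, r = 40);
}


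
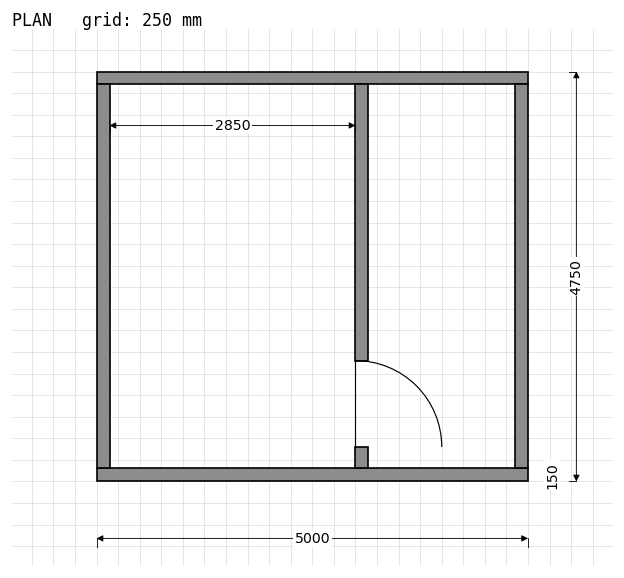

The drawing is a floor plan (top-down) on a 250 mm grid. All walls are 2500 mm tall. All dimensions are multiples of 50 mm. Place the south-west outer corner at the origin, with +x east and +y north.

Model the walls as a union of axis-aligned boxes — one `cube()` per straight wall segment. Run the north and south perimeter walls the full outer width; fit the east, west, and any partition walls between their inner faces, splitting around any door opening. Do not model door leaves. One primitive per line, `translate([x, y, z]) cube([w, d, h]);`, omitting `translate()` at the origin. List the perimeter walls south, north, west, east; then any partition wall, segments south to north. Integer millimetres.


cube([5000, 150, 2500]);
translate([0, 4600, 0]) cube([5000, 150, 2500]);
translate([0, 150, 0]) cube([150, 4450, 2500]);
translate([4850, 150, 0]) cube([150, 4450, 2500]);
translate([3000, 150, 0]) cube([150, 250, 2500]);
translate([3000, 1400, 0]) cube([150, 3200, 2500]);


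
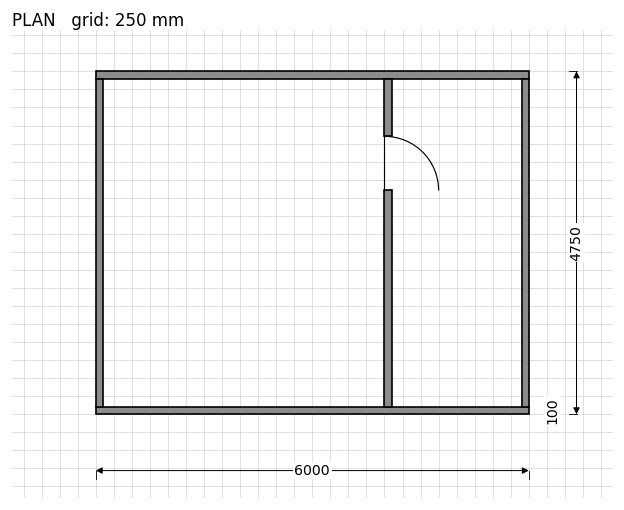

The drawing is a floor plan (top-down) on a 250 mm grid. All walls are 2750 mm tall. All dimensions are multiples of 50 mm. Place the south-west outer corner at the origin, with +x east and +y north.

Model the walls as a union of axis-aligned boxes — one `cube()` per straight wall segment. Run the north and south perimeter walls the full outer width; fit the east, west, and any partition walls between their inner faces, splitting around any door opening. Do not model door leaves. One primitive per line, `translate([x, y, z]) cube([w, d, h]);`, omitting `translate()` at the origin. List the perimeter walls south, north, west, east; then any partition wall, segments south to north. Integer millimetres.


cube([6000, 100, 2750]);
translate([0, 4650, 0]) cube([6000, 100, 2750]);
translate([0, 100, 0]) cube([100, 4550, 2750]);
translate([5900, 100, 0]) cube([100, 4550, 2750]);
translate([4000, 100, 0]) cube([100, 3000, 2750]);
translate([4000, 3850, 0]) cube([100, 800, 2750]);
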